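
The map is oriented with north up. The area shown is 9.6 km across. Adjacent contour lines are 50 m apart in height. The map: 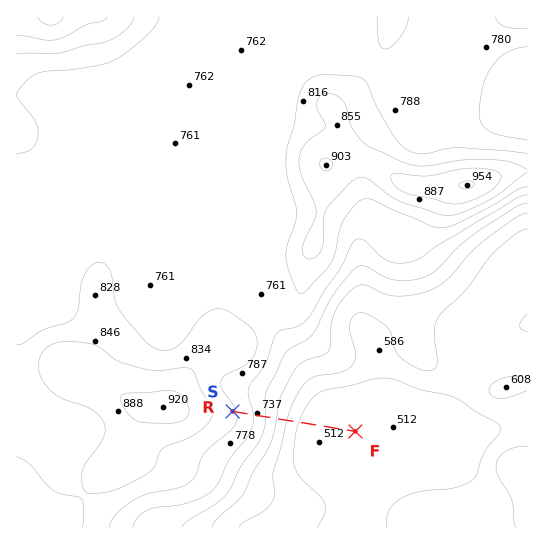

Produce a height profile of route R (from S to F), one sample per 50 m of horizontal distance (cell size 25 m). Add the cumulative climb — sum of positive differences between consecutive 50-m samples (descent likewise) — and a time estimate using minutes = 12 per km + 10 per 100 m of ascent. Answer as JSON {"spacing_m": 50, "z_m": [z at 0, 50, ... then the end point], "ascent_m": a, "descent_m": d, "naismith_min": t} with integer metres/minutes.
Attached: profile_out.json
{"spacing_m": 50, "z_m": [809, 803, 797, 790, 783, 775, 767, 758, 749, 739, 729, 718, 707, 695, 683, 671, 659, 646, 633, 620, 608, 595, 584, 572, 561, 551, 542, 534, 527, 520, 514, 512, 512, 512, 512, 512, 512, 512, 512, 512, 512, 512, 512, 512, 512, 512, 512, 512], "ascent_m": 0, "descent_m": 296, "naismith_min": 28}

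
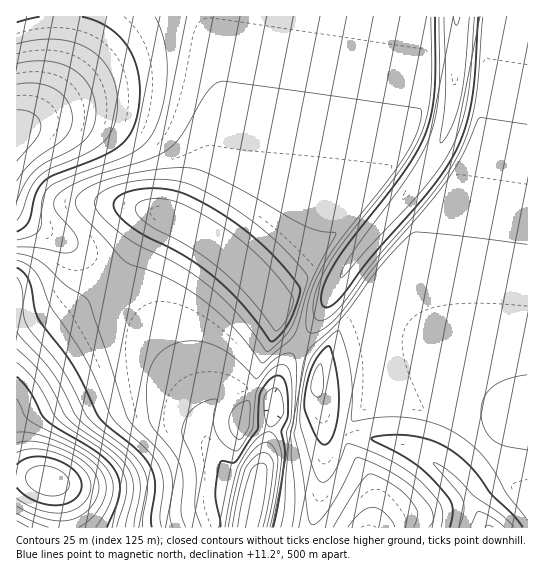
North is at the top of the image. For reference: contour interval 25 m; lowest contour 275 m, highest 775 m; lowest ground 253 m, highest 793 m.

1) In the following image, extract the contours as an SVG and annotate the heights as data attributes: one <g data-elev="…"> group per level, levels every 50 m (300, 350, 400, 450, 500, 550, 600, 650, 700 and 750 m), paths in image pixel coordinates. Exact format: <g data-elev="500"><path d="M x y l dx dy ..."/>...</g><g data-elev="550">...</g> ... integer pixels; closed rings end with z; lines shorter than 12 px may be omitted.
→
<g data-elev="300"><path d="M232 527l6-31 7-26 9-13 9-4 7 3 3 9-3 29-7 33"/><path d="M17 84l21-1 17 6 8 6 5 7 3 8 1 8-2 11-5 9-32 23-16 20"/><path d="M460 17l-3 8-4-8"/></g><g data-elev="350"><path d="M225 527l6-33 7-28 16-24 8-8 7-2 4 1 4 5 5 19-5 37-7 33"/><path d="M269 426l-4-9-1-19 5-7 6-3 4 2 3 5 2 18-9 12-4 2z"/><path d="M17 44l20-4 20-1 17 3 15 7 12 9 9 13 6 15 2 17-3 20-4 8-5 8-16 12-40 18-10 6-9 12-9 26-5 7"/><path d="M474 17l-3 54-4 29-6 26-10 23-13 21-17 22-55 58-20 24-5 3 1-6 7-13 59-81 13-22 9-18 6-20 3-23 0-77"/></g><g data-elev="400"><path d="M202 527l-7-20 1-26-1-14-13-33 0-5 3-10 5-8 8-6 11-5 7-1-3 20 3 14 4 6 6 7 8 5 4-1 14-21 4-34 2-6 12-18 7-5 5-1 5 2 3 5 2 23-1 24-5 14 2 18-3 56-4 20"/><path d="M348 527l13-15 6-4 6-1 5 1 7 5 8 9 2 5"/><path d="M155 17l10 26 2 30-5 34-5 16-5 12-10 11-13 9-62 23-17 8-4 5-4 8 0 24-3 7-8 6-14 4"/><path d="M483 17l-5 61-3 28-8 28-10 24-23 34-61 70-32 44-14 12-5 3-4-1-3-2-2-4 0-12 4-15 8-16 18-29 58-73 14-22 8-17 5-20 3-23 0-70"/></g><g data-elev="450"><path d="M173 527l-3-12 3-30-3-16-10-18-26-25-6-8-39-116-5-5-19-13-24-22-11-6-13-2"/><path d="M261 362l4 0 24-21 6-7 15-49 11-24 14-25 1-3-17-2-13-5-73-41-28-13-12-4-27 0-41 7-28 8-11 6-7 5-4 8 3 8 44 49 8 5 22 7 18 8 32 20 32 29z"/><path d="M527 244l-81-10-29-2-4 1-26 25-43 57-14 15-19 17-6 10-4 17-7 60 7 32 6 47 3 10 3 2 4-2 10-12 14-22 14-30 3-1 32 14 15 9 10 9 13 13 4 8 1 10-4 6"/></g><g data-elev="500"><path d="M152 527l-1-10 4-31-1-9-3-10-12-16-32-25-8-9-26-51-34-47-4-9-6-29-5-8-7-6"/><path d="M523 527l-10-13-22-20-21-28-12-11-12-8-16-7-20-4-21-1-18 3 2 3 25 12 17 11 24 22 10 12 3 7 1 9-3 13"/><path d="M324 445l5-3 5-9 3-14 2-14-2-32-5-22-3-5-8 7-9 13-5 16-3 20 1 9 9 22 5 9z"/><path d="M270 341l3 0 4-3 11-13 8-18 4-17-1-4-11-15-24-25-19-16-22-15-22-13-20-10-18-3-18 0-18 3-10 6-3 4 0 5 3 7 7 7 19 14 43 22 27 19 30 29z"/></g><g data-elev="550"><path d="M134 527l6-38-1-11-4-11-14-16-33-24-10-9-25-45-36-41"/><path d="M505 527l-12-9-14-6-2 1-7 14"/></g><g data-elev="600"><path d="M117 527l10-36-1-12-5-10-6-8-10-9-38-25-9-8-21-36-9-10-11-11"/></g><g data-elev="650"><path d="M96 527l11-18 5-14 1-12-5-12-9-10-12-10-59-32-4-4-7-16"/><path d="M17 521l12 6"/></g><g data-elev="700"><path d="M17 506l14 8 15 5 13 2 11-1 11-4 9-8 7-10 2-11-2-9-4-8-9-8-12-8-15-7-16-5-14-1-10 2"/></g><g data-elev="750"><path d="M17 487l6 7 11 6 12 4 11 1 9-1 8-4 5-6 3-8-2-8-5-7-8-6-12-6-12-2-10 0-10 3-6 5"/></g>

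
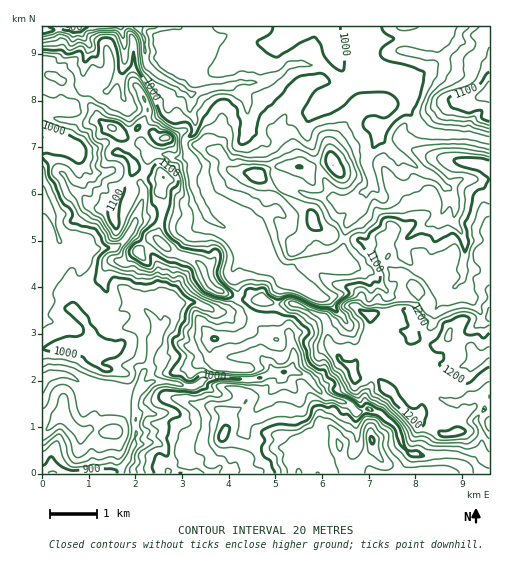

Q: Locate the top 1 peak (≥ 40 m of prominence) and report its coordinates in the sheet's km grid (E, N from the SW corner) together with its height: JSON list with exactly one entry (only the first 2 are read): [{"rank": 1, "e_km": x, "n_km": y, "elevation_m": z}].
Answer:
[{"rank": 1, "e_km": 9.34, "n_km": 2.46, "elevation_m": 1235}]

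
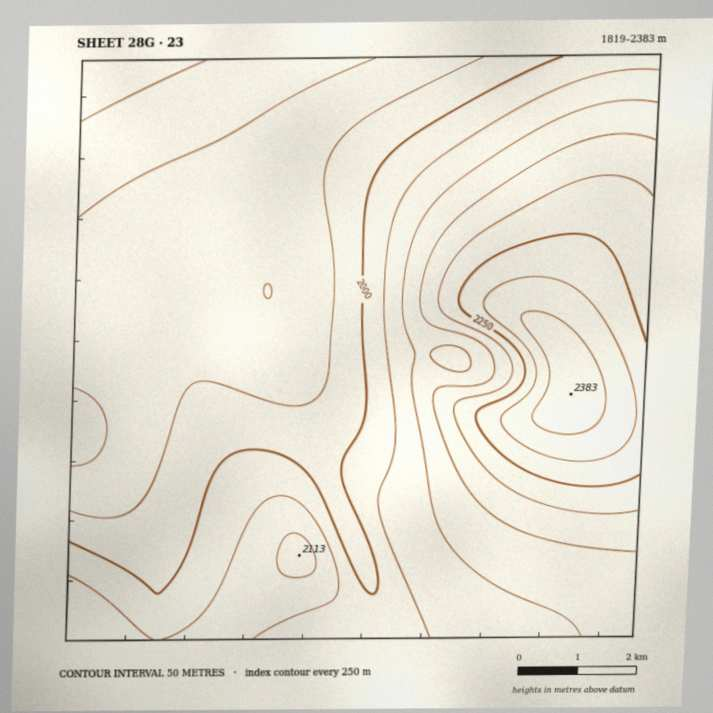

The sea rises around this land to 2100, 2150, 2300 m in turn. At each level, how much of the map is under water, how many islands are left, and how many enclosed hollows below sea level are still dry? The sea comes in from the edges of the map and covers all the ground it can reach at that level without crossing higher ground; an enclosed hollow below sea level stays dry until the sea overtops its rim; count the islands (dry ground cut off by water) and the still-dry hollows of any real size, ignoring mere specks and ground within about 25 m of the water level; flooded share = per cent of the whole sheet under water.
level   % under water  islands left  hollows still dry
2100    68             0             0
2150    78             0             0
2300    94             1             0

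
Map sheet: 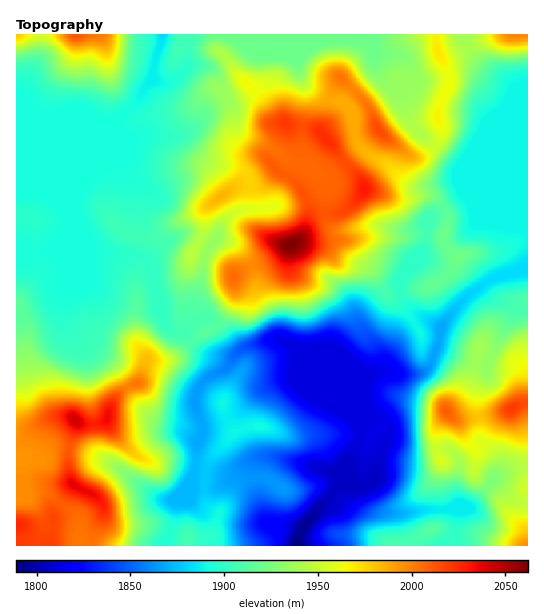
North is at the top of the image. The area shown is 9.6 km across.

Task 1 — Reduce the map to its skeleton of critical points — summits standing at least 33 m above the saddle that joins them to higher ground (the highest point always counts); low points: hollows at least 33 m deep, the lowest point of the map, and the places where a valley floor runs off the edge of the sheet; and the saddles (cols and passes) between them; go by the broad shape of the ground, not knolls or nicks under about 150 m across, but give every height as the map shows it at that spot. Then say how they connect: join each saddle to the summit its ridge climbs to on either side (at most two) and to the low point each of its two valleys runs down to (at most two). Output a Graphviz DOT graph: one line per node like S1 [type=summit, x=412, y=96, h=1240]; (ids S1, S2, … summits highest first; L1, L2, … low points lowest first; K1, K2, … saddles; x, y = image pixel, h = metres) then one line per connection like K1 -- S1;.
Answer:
graph terrain {
  S1 [type=summit, x=291, y=244, h=2062];
  S2 [type=summit, x=75, y=420, h=2043];
  S3 [type=summit, x=511, y=408, h=2020];
  S4 [type=summit, x=75, y=35, h=2013];
  S5 [type=summit, x=514, y=35, h=1999];
  S6 [type=summit, x=526, y=545, h=1996];
  L1 [type=low, x=297, y=545, h=1789];
  K1 [type=saddle, x=527, y=467, h=1945];
  K2 [type=saddle, x=467, y=48, h=1940];
  K3 [type=saddle, x=191, y=343, h=1910];
  K4 [type=saddle, x=171, y=532, h=1898];
  K5 [type=saddle, x=127, y=111, h=1893];
  K6 [type=saddle, x=489, y=281, h=1882];
  K1 -- S3;
  K1 -- S6;
  K1 -- L1;
  K2 -- S1;
  K2 -- S5;
  K2 -- L1;
  K3 -- S1;
  K3 -- S2;
  K3 -- L1;
  K4 -- S1;
  K4 -- S2;
  K4 -- L1;
  K5 -- S1;
  K5 -- S4;
  K5 -- L1;
  K6 -- S1;
  K6 -- S3;
  K6 -- L1;
}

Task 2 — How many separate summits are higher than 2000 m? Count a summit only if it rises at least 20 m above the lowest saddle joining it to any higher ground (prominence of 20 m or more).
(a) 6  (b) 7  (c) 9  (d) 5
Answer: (a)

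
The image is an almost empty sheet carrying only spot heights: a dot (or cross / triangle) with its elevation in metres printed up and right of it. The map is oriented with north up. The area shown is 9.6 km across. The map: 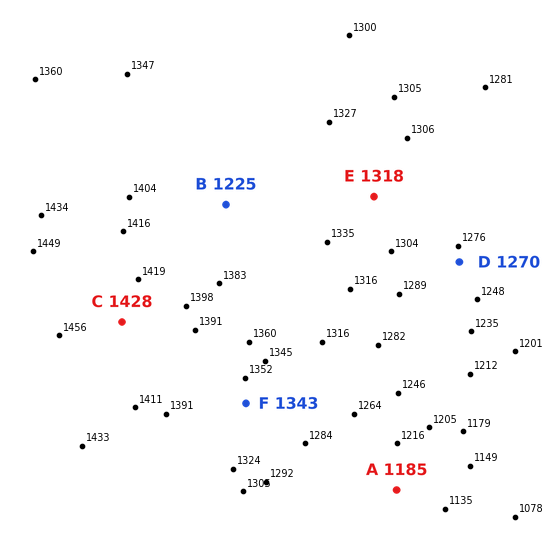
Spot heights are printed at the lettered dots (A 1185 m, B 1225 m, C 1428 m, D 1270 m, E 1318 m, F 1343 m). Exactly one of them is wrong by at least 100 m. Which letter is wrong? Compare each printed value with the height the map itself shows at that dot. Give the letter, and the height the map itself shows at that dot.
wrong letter B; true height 1375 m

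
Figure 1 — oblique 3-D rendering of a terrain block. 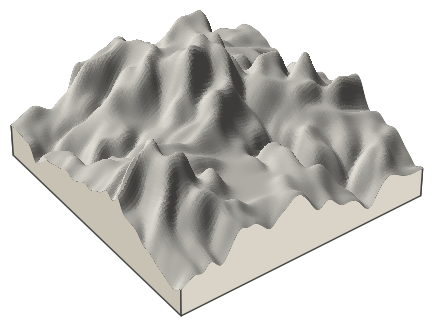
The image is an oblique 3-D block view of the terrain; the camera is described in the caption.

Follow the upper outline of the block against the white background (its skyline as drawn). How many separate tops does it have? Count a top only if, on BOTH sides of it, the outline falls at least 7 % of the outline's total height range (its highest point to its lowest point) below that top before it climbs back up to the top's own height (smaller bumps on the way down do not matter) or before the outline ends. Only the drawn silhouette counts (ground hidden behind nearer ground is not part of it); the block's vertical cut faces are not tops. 2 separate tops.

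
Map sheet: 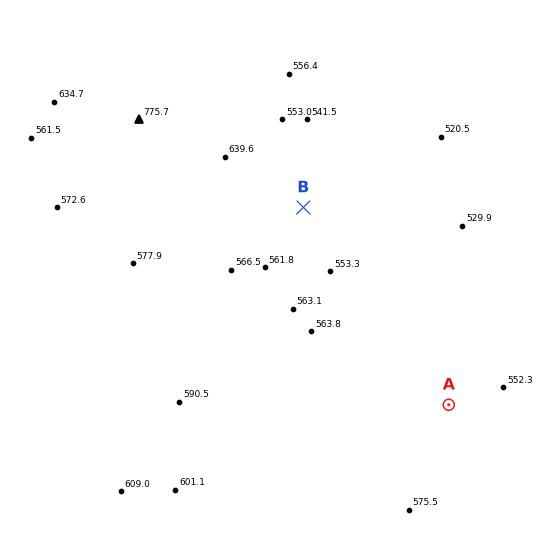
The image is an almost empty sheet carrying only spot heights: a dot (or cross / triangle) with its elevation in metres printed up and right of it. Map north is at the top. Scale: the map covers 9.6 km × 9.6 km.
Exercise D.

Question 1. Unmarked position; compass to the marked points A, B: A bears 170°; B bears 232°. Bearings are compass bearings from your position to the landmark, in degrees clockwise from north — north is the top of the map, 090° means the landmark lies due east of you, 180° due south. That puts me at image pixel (400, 131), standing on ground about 525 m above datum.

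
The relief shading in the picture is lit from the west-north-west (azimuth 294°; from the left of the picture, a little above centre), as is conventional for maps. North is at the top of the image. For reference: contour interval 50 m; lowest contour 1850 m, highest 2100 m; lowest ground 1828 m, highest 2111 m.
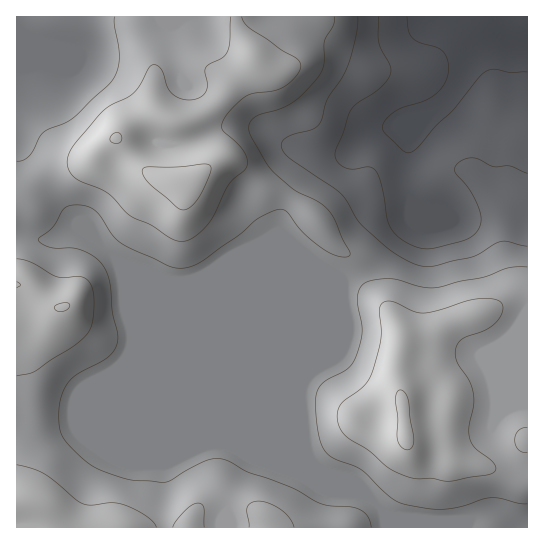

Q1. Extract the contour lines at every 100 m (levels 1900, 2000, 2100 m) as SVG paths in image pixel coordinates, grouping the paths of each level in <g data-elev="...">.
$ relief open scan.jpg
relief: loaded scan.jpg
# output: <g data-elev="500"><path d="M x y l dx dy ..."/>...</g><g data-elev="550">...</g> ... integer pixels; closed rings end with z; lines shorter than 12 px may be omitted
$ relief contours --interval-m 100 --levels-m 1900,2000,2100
<g data-elev="1900"><path d="M527 173l-17-7-17 0-18-8-12 2-7 5-2 5 2 4 14 16 9 19 2 13-5 11-6 5-7 3-36 8-16-4-16-11-7-13-6-34-6-16-3-3-4-1-15 2-8-1-8-5-3-8 1-6 15-40 7-6 23-16 6-6 3-7 0-9-9-15-2-8-1-25"/></g><g data-elev="2000"><path d="M371 527l-3-10-9-8-8-2-20-1-10-2-28-16-44-16-26-13-8 0-9 2-19 9-17 11-7 1-29-2-11-2-26-9-14-10-14-14-7-10-3-12 0-18 4-14 8-12 9-6 26-14 6-6 4-7 2-12-6-21-2-31-7-16-12-11-16-7-25-1-9-4-3-4 15-12 9-16 4-4 8-2 11 1 6 2 6 5 16 22 9 9 48 22 15 2 9-3 9-5 36-25 20-17 14-7 8-2 6 3 15 19 20 17 15 8 12 0 1-2 0-3-20-39-11-10-25-12-21-19-7-8-13-24-4-10 1-7 4-4 7-4 20-5 10-6 11-8 15-17 7-13 1-24 8-15 2-9"/><path d="M527 267l-18 1-24 9-24 4-26 7-14-1-30-8-16 1-10 3-5 4-2 8 0 10 4 26-6 26-4 6-5 6-20 11-6 5-4 8-2 10 4 32 2 10 5 7 8 7 28 11 24 24 12 8 13 4 27 3 21-2 23-8 9-1 36 6"/><path d="M114 17l0 8 5 33-2 12-4 9-40 39-30 14-13 23-7 5-6 1"/></g><g data-elev="2100"><path d="M403 449l4 1 4-2 3-9-6-40-3-7-4-2-4 3-2 5 3 20-1 17 2 8z"/><path d="M58 311l8-1 3-3 1-2-4-2-9 2-2 4z"/><path d="M179 209l4 1 4-1 10-8 12-26 2-6-1-4-7-1-22 3-32 0-6 1 0 6 5 8z"/><path d="M115 143l4 0 2-2 0-6-3-2-5 1-3 4 1 4z"/></g>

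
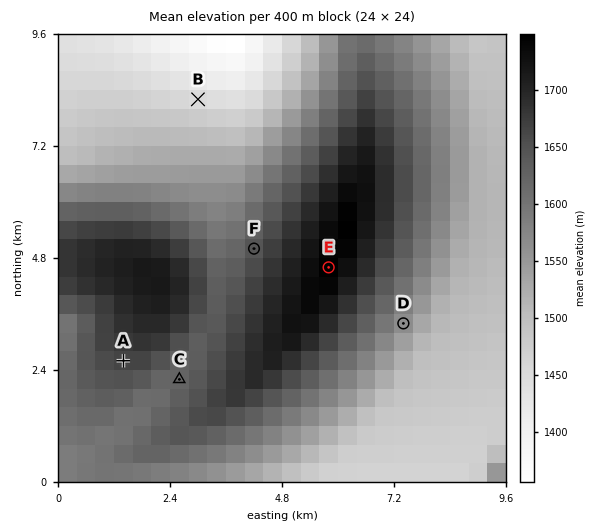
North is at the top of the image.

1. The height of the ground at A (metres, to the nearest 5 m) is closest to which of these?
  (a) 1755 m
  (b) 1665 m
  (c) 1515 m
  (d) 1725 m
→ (b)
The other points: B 1450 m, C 1620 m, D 1565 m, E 1755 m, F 1645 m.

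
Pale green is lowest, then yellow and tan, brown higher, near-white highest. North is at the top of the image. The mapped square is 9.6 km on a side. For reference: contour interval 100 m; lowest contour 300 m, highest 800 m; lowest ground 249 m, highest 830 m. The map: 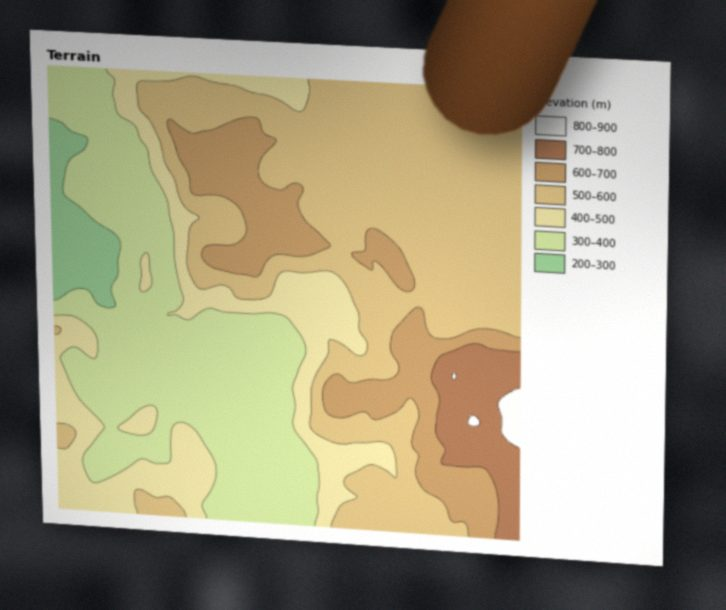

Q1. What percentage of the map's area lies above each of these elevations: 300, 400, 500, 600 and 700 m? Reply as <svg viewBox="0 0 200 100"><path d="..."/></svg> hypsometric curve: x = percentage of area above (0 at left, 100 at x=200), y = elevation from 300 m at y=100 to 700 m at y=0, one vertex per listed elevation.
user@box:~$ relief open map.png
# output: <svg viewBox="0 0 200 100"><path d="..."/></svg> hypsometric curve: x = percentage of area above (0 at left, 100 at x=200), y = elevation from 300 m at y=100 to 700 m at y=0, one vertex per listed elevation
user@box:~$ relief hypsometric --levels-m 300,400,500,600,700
<svg viewBox="0 0 200 100"><path d="M193 100l-54-25-31-25-70-25-27-25"/></svg>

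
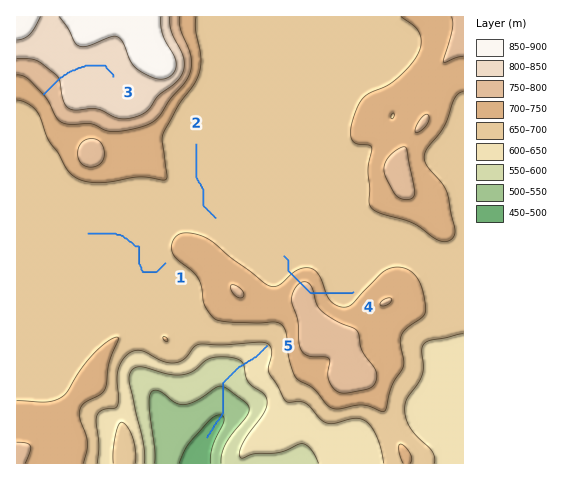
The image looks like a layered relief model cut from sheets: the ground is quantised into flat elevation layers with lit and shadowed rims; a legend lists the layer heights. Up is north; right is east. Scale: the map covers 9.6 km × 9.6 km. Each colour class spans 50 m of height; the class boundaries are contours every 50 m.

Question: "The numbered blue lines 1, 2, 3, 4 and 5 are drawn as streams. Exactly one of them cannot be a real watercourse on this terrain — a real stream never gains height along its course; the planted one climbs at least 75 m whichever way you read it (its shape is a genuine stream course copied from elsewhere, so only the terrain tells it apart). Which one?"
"4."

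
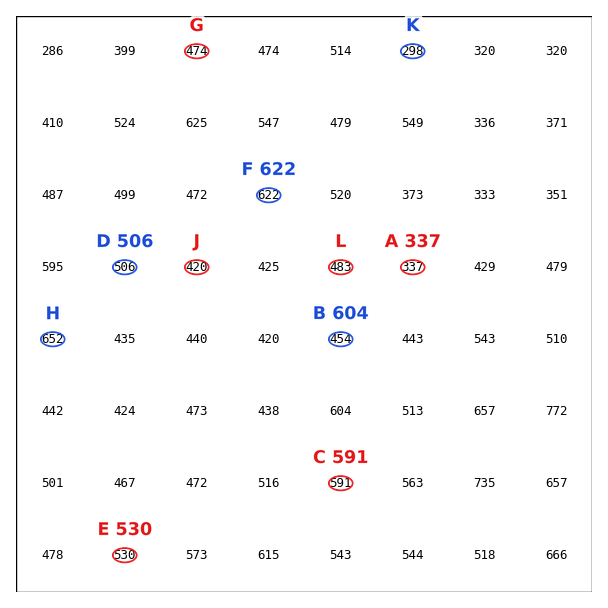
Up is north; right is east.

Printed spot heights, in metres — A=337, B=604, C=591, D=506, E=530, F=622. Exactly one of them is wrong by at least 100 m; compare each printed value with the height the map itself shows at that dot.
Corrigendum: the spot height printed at B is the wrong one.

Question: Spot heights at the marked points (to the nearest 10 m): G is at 470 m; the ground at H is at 650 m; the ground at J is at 420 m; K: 300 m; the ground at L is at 480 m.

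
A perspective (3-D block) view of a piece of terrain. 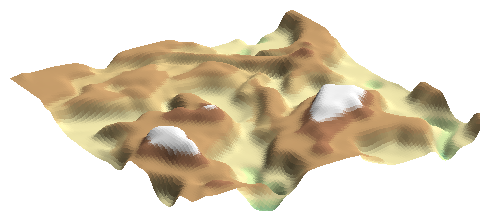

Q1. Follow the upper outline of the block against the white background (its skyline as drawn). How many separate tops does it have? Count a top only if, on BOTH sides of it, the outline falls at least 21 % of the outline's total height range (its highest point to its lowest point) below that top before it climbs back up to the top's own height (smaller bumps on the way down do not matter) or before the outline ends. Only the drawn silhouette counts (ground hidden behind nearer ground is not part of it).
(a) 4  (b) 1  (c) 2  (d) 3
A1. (b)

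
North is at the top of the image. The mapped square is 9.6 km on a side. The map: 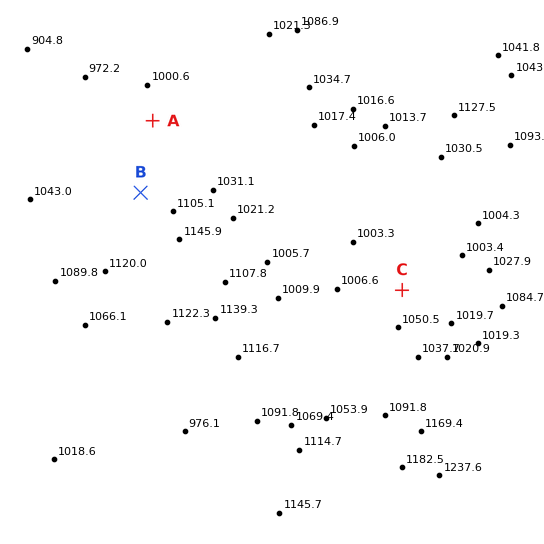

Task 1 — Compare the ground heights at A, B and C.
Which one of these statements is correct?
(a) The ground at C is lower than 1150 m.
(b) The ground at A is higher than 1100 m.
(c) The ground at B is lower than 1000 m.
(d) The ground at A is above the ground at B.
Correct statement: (a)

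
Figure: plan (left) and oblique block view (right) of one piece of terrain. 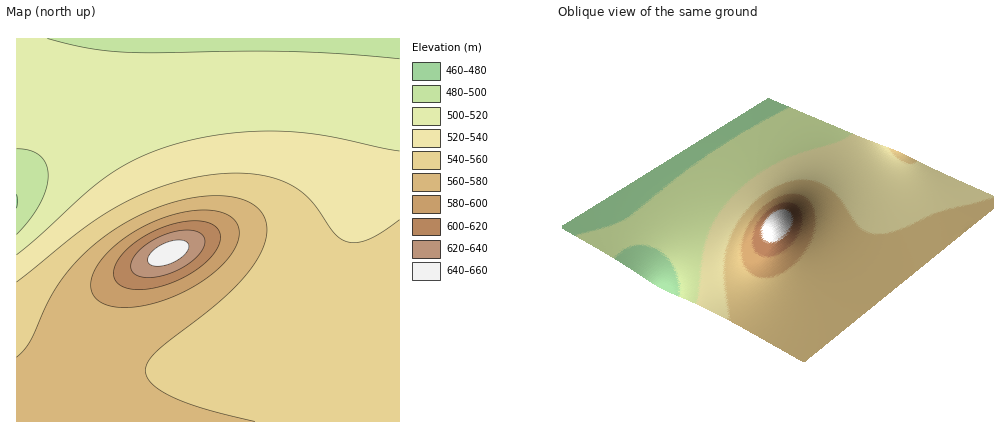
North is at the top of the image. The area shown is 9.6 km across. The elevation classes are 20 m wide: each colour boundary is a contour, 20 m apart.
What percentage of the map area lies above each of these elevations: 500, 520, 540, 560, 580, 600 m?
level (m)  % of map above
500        95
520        68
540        55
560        24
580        7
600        3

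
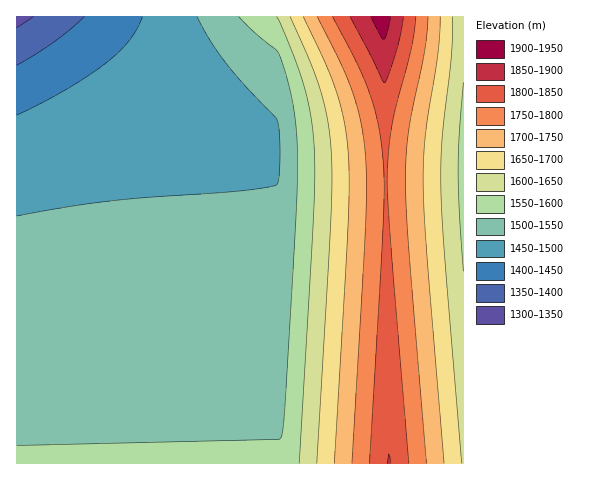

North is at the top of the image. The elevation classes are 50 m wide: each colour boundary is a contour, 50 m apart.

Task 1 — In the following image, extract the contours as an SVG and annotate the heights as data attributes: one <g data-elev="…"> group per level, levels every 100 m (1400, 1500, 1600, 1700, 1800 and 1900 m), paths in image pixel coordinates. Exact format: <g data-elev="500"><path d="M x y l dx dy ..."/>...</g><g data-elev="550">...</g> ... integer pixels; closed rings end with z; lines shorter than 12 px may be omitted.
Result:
<g data-elev="1400"><path d="M84 17l-30 25-37 23"/></g><g data-elev="1500"><path d="M197 17l13 24 17 23 18 22 32 33 2 11 1 23-1 23-2 9-39 6-133 11-88 14"/></g><g data-elev="1600"><path d="M463 271l-5-100 1-37 4-52"/><path d="M276 17l16 33 12 37 7 30 3 31-1 70-14 245"/></g><g data-elev="1700"><path d="M444 463l-17-211-4-69 2-46 13-82 2-38"/><path d="M303 17l22 46 12 29 7 31 4 31 0 71-14 238"/></g><g data-elev="1800"><path d="M409 463l-18-218-4-69 5-51 19-75 5-33"/><path d="M333 17l24 46 13 31 9 32 4 36 1 26-1 35-14 240"/></g><g data-elev="1900"><path d="M371 17l10 19 3 3 3-7 4-15"/></g>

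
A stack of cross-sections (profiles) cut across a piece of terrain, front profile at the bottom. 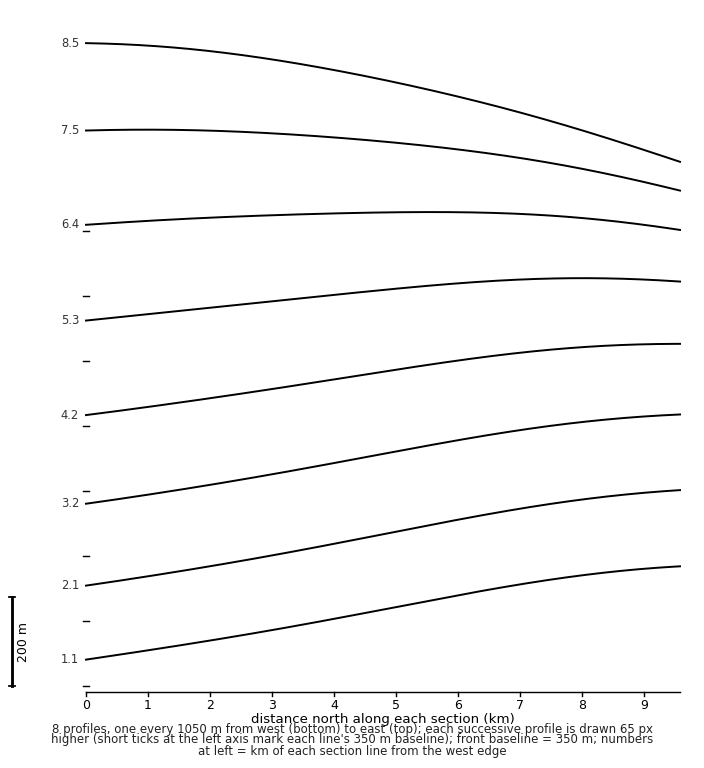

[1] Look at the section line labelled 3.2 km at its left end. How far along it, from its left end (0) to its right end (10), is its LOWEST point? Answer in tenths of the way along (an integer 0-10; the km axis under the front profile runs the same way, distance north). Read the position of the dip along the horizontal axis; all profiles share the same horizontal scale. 0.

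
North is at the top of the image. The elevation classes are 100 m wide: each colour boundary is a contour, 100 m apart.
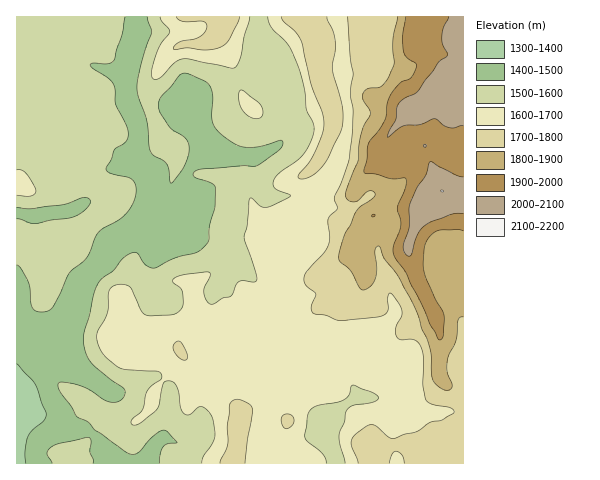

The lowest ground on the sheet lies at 1360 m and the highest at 2100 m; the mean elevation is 1640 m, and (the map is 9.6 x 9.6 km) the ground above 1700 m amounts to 24.4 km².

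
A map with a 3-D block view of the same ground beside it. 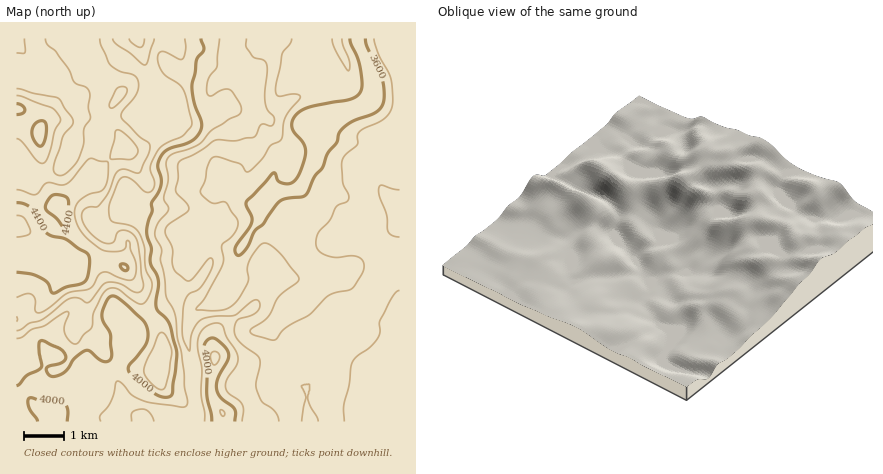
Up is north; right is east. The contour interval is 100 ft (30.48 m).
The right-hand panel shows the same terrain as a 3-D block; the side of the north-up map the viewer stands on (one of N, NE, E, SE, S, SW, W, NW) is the NE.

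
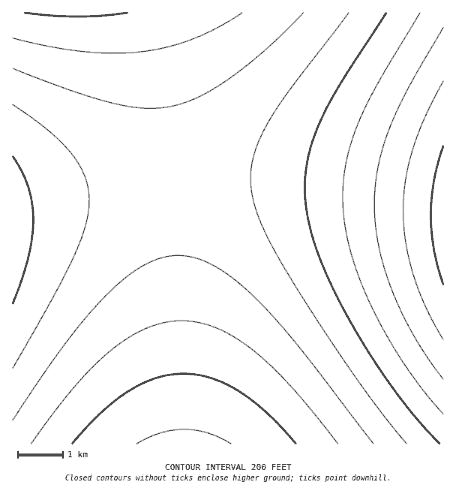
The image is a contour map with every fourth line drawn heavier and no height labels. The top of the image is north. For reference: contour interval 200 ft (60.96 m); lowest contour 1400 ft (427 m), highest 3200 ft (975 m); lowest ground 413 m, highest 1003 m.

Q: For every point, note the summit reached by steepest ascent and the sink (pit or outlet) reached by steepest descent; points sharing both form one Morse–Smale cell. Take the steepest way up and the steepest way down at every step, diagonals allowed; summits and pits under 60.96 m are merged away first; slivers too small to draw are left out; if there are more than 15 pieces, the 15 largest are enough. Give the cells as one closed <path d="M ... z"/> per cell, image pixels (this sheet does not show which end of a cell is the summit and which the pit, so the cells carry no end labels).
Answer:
<path d="M268 178l-53 0-44 2 7 138 4 126 261 0 1-250-74-10z"/><path d="M443 12l-295 0 15 86 8 81 126 0 73 5 73 9z"/><path d="M170 181l-70 7-88 16 1 240 169 0-5-152z"/><path d="M146 12l-134 1 1 190 87-15 71-8-12-105z"/>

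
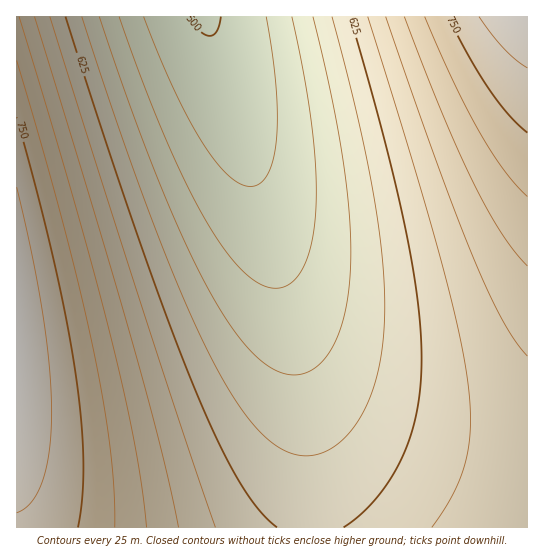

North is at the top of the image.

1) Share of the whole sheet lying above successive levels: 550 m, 86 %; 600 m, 66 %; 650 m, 41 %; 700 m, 21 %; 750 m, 9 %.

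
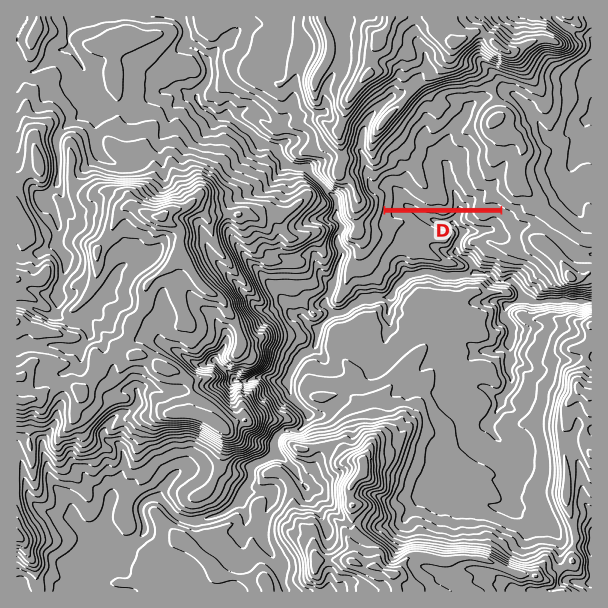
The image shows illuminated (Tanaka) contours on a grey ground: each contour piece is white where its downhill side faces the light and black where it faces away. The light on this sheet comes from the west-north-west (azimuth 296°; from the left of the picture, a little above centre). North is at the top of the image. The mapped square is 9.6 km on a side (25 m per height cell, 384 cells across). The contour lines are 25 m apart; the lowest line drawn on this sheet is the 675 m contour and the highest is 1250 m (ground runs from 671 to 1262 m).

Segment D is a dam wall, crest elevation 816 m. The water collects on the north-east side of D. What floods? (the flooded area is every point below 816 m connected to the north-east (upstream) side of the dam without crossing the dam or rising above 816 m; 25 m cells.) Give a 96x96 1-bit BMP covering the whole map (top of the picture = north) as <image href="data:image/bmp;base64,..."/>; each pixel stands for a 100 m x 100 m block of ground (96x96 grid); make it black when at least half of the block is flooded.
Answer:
<image width="96" height="96" href="data:image/bmp;base64,Qk2+BAAAAAAAAD4AAAAoAAAAYAAAAGAAAAABAAEAAAAAAIAEAAATCwAAEwsAAAIAAAAAAAAA////AAAAAAAAAAAAAAAAAAAAAAAAAAAAAAAAAAAAAAAAAAAAAAAAAAAAAAAAAAAAAAAAAAAAAAAAAAAAAAAAAAAAAAAAAAAAAAAAAAAAAAAAAAAAAAAAAAAAAAAAAAAAAAAAAAAAAAAAAAAAAAAAAAAAAAAAAAAAAAAAAAAAAAAAAAAAAAAAAAAAAAAAAAAAAAAAAAAAAAAAAAAAAAAAAAAAAAAAAAAAAAAAAAAAAAAAAAAAAAAAAAAAAAAAAAAAAAAAAAAAAAAAAAAAAAAAAAAAAAAAAAAAAAAAAAAAAAAAAAAAAAAAAAAAAAAAAAAAAAAAAAAAAAAAAAAAAAAAAAAAAAAAAAAAAAAAAAAAAAAAAAAAAAAAAAAAAAAAAAAAAAAAAAAAAAAAAAAAAAAAAAAAAAAAAAAAAAAAAAAAAAAAAAAAAAAAAAAAAAAAAAAAAAAAAAAAAAAAAAAAAAAAAAAAAAAAAAAAAAAAAAAAAAAAAAAAAAAAAAAAAAAAAAAAAAAAAAAAAAAAAAAAAAAAAAAAAAAAAAAAAAAAAAAAAAAAAAAAAAAAAAAAAAAAAAAAAAAAAAAAAAAAAAAAAAAAAAAAAAAAAAAAAAAAAAAAAAAAAAAAAAAAAAAAAAAAAAAAAAAAAAAAAAAAAAAAAAAAAAAAAAAAAAAAAAAAAAAAAAAAAAAAAAAAAAAAAAAAAAAAAAAAAAAAAAAAAAAAAAAAAAAAAAAAAAAAAAAAAAAAAAAAAAAAAAAAAAAAAAAAAAAAAAAAAAAAAAAAAAAAAAAAAAAAAAAAAAAAAAAAAAAAAAAAAAAAAAAAAAAAAAAAAAAAAAAAAAAAAAAAAAAAAAAAAAAAAAAAAAAAAAAAAAAAAAAAAAAAAAAAAAAAAAAAAAAAAAAAAAAAAAAAAAAAAAAAAAAAAAAAAAAAAAAAAAAAAAAAAAAAAAAAAAAAAAAAAAAAAAAAAAAAAAAAAAAAAAAAAAAAAAAAAAAAAAAAAAAAAAAAAAAAAAAAAAAAAAAAAAAAAAAAAAAAAAAAAAAAAAAAA//4AAAAAAAAAAAAA//4AAAAAAAAAAAAA/P4AAAAAAAAAAAAB8PwAAAAAAAAAAAAB8PgAAAAAAAAAAAAAAfgAAAAAAAAAAAAAAfgAAAAAAAAAAAAAAfAAAAAAAAAAAAAAAfAAAAAAAAAAAAAAAfAAAAAAAAAAAAAAAEAAAAAAAAAAAAAAAAAAAAAAAAAAAAAAAAAAAAAAAAAAAAAAAAAAAAAAAAAAAAAAAAAAAAAAAAAAAAAAAAAAAAAAAAAAAAAAAAAAAAAAAAAAAAAAAAAAAAAAAAAAAAAAAAAAAAAAAAAAAAAAAAAAAAAAAAAAAAAAAAAAAAAAAAAAAAAAAAAAAAAAAAAAAAAAAAAAAAAAAAAAAAAAAAAAAAAAAAAAAAAAAAAAAAAAAAAAAAAAAAAAAAAAAAAAAAAAAAAAAAAAAAAAAAAAAAAAAAAAAAAAAAAAAAAAAAAAAAAAAAAAAAAAAAAAAAAAAAAAAAAAAAAAAAAAAAAAAAAAAA="/>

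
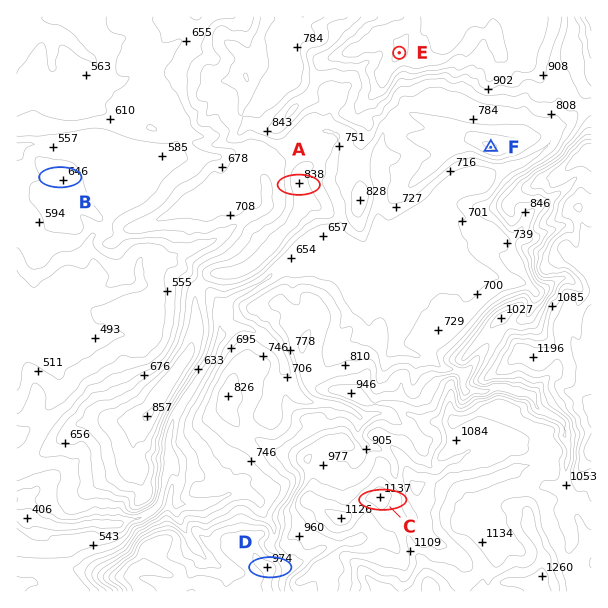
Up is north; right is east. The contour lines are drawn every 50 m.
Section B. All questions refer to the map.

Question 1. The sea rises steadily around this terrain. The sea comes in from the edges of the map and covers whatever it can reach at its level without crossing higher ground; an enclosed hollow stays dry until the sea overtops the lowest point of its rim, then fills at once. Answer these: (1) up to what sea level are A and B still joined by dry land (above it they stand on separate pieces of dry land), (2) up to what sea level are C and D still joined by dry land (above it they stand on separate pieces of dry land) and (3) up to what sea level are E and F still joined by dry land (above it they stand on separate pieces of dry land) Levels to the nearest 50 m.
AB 600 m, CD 900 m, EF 800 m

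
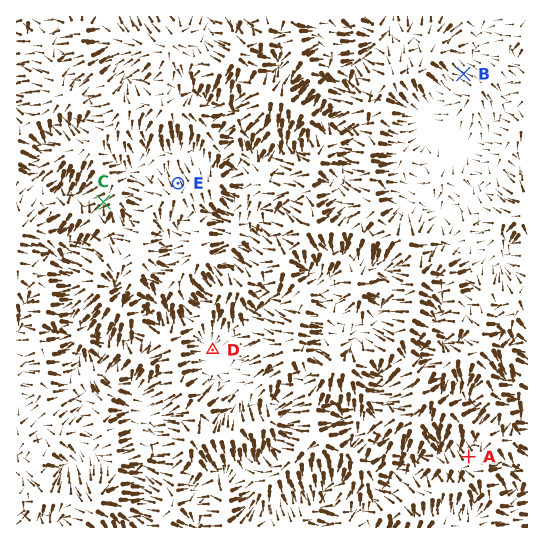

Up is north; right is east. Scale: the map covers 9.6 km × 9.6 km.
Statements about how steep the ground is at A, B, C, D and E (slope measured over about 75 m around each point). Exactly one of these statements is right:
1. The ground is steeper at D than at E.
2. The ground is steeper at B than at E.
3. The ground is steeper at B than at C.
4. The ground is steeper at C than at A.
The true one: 4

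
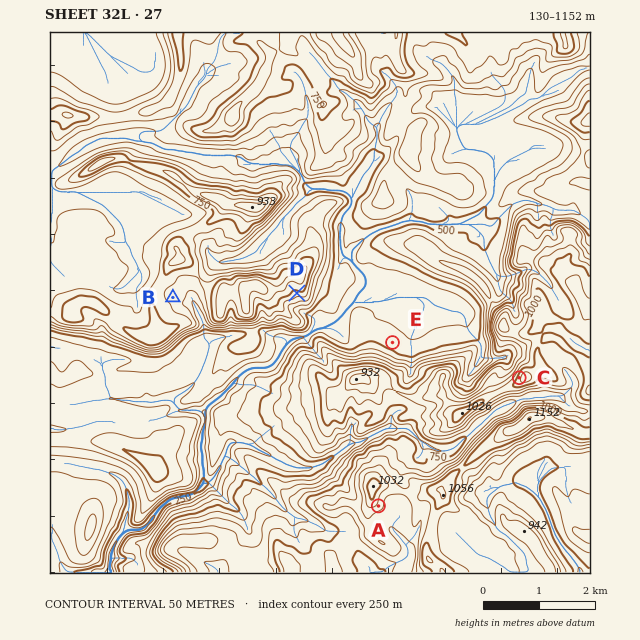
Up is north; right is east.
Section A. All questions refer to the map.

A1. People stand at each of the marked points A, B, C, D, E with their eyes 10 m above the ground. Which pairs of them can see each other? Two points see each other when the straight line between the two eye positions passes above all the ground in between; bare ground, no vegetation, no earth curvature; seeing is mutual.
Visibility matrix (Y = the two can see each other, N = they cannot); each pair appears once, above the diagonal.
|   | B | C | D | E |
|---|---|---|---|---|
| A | N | Y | N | N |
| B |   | N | N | N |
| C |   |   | Y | Y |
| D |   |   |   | Y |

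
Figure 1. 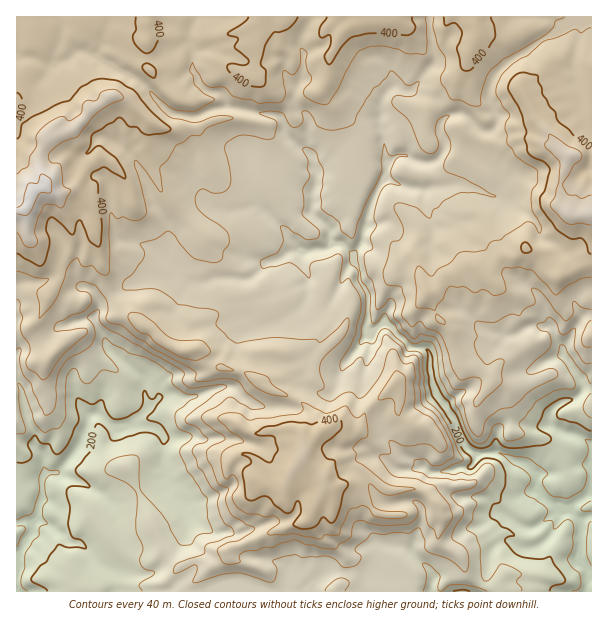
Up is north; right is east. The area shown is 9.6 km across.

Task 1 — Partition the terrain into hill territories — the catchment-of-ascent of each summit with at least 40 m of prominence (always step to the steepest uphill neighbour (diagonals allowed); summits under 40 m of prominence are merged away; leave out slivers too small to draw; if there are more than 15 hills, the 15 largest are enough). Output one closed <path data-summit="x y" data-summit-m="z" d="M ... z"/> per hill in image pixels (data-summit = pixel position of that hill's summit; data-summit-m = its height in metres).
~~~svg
<path data-summit="32 194" data-summit-m="490" d="M195 16l-179 1 1 575 151 0 26-25-7-28 0-12 3-11-4-12-18-25-5-14 0-30-7-7-24-3 16-17-3-12 1-15-38-34-14-29 8-17 24-15 18-8 35-2 10 7 17-1 5 12 7 7 10 5 12 13 8 1 7 6 24-4 20-12 4-6 17 32-6 15 12 10 16 5 19-24 24-21 0-6 6-10 1-9 11-12-1-15-21-10-12-12-7-3-9 10-11-10-9 0-2-2-1-12-18-18 0-17 4-12-3-25-5-7-14-7-8-9-3-12-5-7-48-8-4-3-2-7-5-6-7 0-10-5-9-16 0-21-5-9 0-8 8-13z"/><path data-summit="303 456" data-summit-m="439" d="M179 276l-30 1-12 6-5 0-30 18-8 16 14 30 38 34-1 15 3 12-16 17 20 2 11 8 0 30 5 14 18 25 4 12-3 11 0 12 7 28-24 25 79 0-8-7 6-22 4-5 18 1 15 6 5 5-1 22 18 0 11-12 13-9 23 1 31 8 2-8 0-21 6-5 7 0 11 4 20 20 3 8-2 14 49 0 7-16 5-25 8-9 10-1 9 6 11 1 12-4 8-8 9-17 3-10-13-7-13-13 0-15-9-10-11-2-16-10-23 2-13-10-10-25-20-29-4-18 0-18-4-5-15-1-27-26-23 20-19 24-10-2-18-13 6-15-17-32-4 6-20 12-24 4-7-6-8-1-12-13-10-5-7-7-5-12-17 1z"/><path data-summit="591 213" data-summit-m="461" d="M591 16l-18 0-4 8-26 14-19 16-15 7-15 14-4 9-2 12 10 20 0 6-7 10-6 0-3 2-4 25 14 9 7 6 1 15-3 7-33-10-17 0-21 4-15-2-15-4-10-6-14 23-11 42 8 4 17 15 13 4 4 7 0 11-11 12-1 9-6 10 0 8 26 25 12 0 5 3 4 30 6 15 6 8 36-24 6-11 4-16 10-9 6-8 12-2 7-6 9-3 17 1 12 24 19-32-6-12 0-6 6-6 10-4z"/><path data-summit="393 17" data-summit-m="423" d="M429 16l-232 0-9 17 0 8 5 9 0 21 10 17 9 4 7 0 5 6 2 7 4 3 48 8 5 7 3 12 8 9 18 11 4 16 0 12-4 12 0 17 18 18 1 12 2 2 9 0 11 10 8-9 11-44 14-28 2-9-9-42 1-20 6-10 7-6 12 5 8-1 20-25 1-14-2-7z"/><path data-summit="477 35" data-summit-m="421" d="M572 16l-141 0-1 17 4 18 0 11-19 25-5 3 22 8 6 6 5 17 7-6 11-1 12 8 10-8 11-3-6-15 2-12 4-9 15-14 15-7 10-10 35-20 3-6z"/>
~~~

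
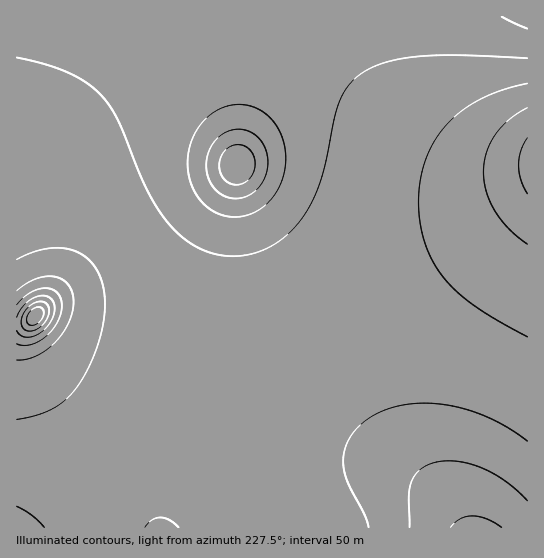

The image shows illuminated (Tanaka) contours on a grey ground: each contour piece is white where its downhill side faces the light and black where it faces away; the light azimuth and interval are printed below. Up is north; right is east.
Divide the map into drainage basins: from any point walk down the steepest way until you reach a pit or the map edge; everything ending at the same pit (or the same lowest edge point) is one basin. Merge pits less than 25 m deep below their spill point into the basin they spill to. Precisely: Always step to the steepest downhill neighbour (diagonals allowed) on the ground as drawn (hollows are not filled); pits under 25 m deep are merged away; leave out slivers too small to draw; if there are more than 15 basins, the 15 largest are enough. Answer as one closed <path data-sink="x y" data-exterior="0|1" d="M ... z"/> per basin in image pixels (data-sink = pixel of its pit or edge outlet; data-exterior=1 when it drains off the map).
<path data-sink="35 317" data-exterior="0" d="M254 16l-238 1 1 511 447-1-16-24-65-61-32-41-55-91-40-81-15-40-4-18 7-92z"/><path data-sink="527 165" data-exterior="1" d="M527 16l-272 0-6 22-4 29-8 104 10 34 18 45 47 88 48 76 23 28 65 61 17 25 63-1z"/>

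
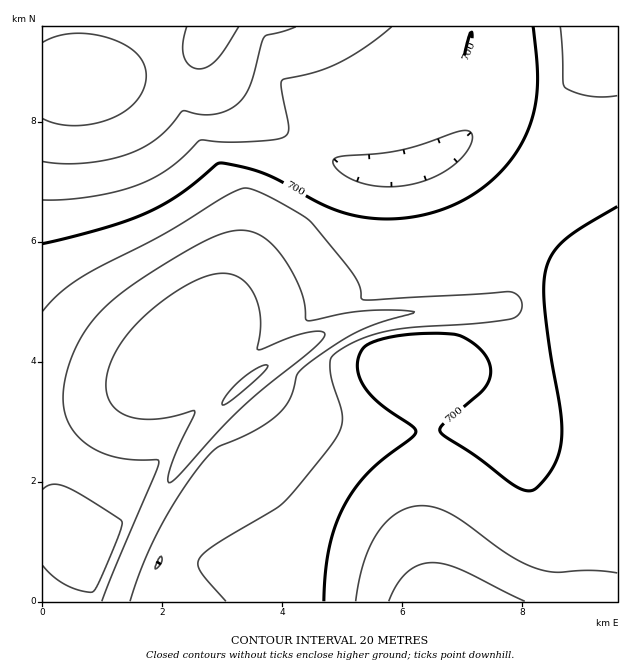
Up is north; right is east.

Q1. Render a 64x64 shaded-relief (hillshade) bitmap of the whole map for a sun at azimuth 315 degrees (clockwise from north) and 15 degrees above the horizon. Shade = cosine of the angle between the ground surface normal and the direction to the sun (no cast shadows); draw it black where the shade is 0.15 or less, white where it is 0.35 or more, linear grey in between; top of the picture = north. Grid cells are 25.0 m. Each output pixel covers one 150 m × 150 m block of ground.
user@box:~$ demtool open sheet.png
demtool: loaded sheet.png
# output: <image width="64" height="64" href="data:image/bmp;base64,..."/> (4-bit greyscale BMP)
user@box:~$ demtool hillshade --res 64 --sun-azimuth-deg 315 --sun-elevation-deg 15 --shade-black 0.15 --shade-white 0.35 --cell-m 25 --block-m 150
<image width="64" height="64" href="data:image/bmp;base64,Qk12CAAAAAAAAHYAAAAoAAAAQAAAAEAAAAABAAQAAAAAAAAIAAATCwAAEwsAABAAAAAAAAAAAAAAABEREQAiIiIAMzMzAERERABVVVUAZmZmAHd3dwCIiIgAmZmZAKqqqgC7u7sAzMzMAN3d3QDu7u4A////AIiIm/2DJ4iIiIiIiIiHd3ZmZmZmZmd3d3d3d3d3d3d3iIiK7pQViIiIiIiIiId3dmZmZmZmd3d3d3d3d3d3d3eIiInfthOIiIiIiIiIh3d2ZmZmZmd3d3d3d3d3d3d3d4iIib/YMmiIiIiIiIiHd3ZmZmZmZ3d3d3iHd3d3d3d3iIiJrvpRSIiIiIiIiId3dmZmZmZ3d3d4iIiHd3d3d3eIiIic/HIniIiIiIiIh3d2ZmZmZnd3d4iIiIh3d3d3d4iIiIr+lBWIiIiIiIiHd3ZmZmZmd3d3iIiIiId3d3d3iIiIic/GEniIiIiIiId3dmZmZmd3d3iIiIiIh3d3d3eIiIiIr+kxWIiIiIiIh3d2ZmZmZ3d3eIiIiIiId3d3iIiIiIiM+2EniIiIiIh3d3ZmZmZnd3eIiIiIiIiHiIiIiIiIiIrukwR4iIiIiHd3dmZmZmd3d4iIiIiIiIiIiIh4iIiIiM+2Emd3d3d3d3d2ZmZmZ3d3iIiIiIiIiIiIiHiIiIh3nekwR3d3d3d3d3ZmZmZnd3eIiIiIiIiIiIiId4iId3d67GEVd3d3d3d3ZmZmZnd3d4iIiIiIiIiIiIiIiIh3d3jOlANnd3d3d3dmZmZmd3d3iIiIiIiIiIiIiIiIiHd3d53HIEd3d3d3d3ZmZmZ3d3eIiIiIiIiIiIiIiIiId3d3etpRFXd3d3d3dmZmZ3d3eIiIiIiIiIiIiIiIiIh3d3dnvZMCZ3d3d3d2ZmZ3d3eIiIiIiIiIiIiIiIiIiId3d2aMxyBGd3d3d3d3d3d3iIiIiIiIiIiIiIiImZmIiHd3dnnbYQRnd3d3d3d3d4iIiJiIiIiIiIiIiIiZmZmIh3d2Z62lAVZ3d3d3d3eIiJmZmZmYiIiIiIiIiJmZmZiId3dme8lAFWd3d3d3eIiZmZmZmZmIiIiIiIiImaqZmYiHd3dovJQBRnd3d3d4iJmaqqqZmYiIiIiIiIiqqqqZmIiHd3aMyUADZ3d3d3eImZqqqqmZmIiIiIiIiKqqqqmZmIh3d3jMlRAlZ3d3d3iJmZqqmZmYiIiIiIiIqqqqqqmZiId3d4zaYgAlZmZnd4iJmZmZmYiIiIiIiIiqqqqqqpmYiHd3eM24QQAkVmZnd4iJmZmYiIiIiIiIiKqqqqqqqZmIh3d3i9yWMAATRWZnd4iIiIiIiIiIiIiIqqqqqqqqqZiId3d3rduFIAABI0Vmd4iIiIiIiIiIiIiqqqq7uqqqmYiHd3d4vduFMQAAASNEVWZ3eIiIiIiIiKqqqru7qqqpmIh3d3d5zduWQyEAAREiIzNEV4iIiIiIqqqqu7u7qqqZiId3d3eKzdypdmVUREQzMyITeIiIiIiqqqq7u7u6qqmYiHd3d3eJvd3MuqqZmYiHdTJoiIiIiKqqqru7u7uqqpmIh3d3d3eIq8zd3d3d3My6dWiIiIiIqqqqu7u7u7uqmZiIh3d3d3eIiZq7vMzd3e2oeIiIiIiqqqq7u7u7u6qpmYiId3iIiIiIiIiJmZmqu6mIiIiIiKqqqqu7u7u7uqqZiIiIiIiIiIiIiIiIiIiIiIiIiIiIqqqqq7u7u7u7qqmYiIiIiIiIiIiIiIiIiIiIiIiIiIiqqqqru7u7u7u6qZmIiIiIiIiIiIiIiIiIiIiIiIiIiKqqqqu7u7u7u7qqmYiIiIiIiIiIiIiIiIiIiIiIiIiIqqqqq7u7u7u7u6qZmIiIiIiIiIiIiIiIiIiIiIiIiIiqqqqru7u7u7u7qpmYiIiImZmZmZmIiIiIiIiIiIiIiKqqqqq7u7u7u7uqqZmImZmaqqqqqqmYiIiIiIiIiIiIqqqqqru7u7u7u7qpmZmZmqqqqru7u6mYiIiIiIiIiIiqqqqqu7u7u7u7uqqZmZmZmqqqqqq7u6mYiIiIiIiIiKqqqqq7u7u7u7u6qqqZmZmZmZmaqqq7u6mIiIiIiIiIqqqqqqu7u7u7u7uqqpmZmZmZmZmZqqq7u5iIiIiIiIiqqqqqq7u7u7u7u6qpmZmIiIiIiJmZqqu7uoiIiIiIiKqqqqqqu7u7u7u7qqmZmIiIiIiIiImZqqu7qIiIiIiIqqqqqqq7u7u7u7qqqZmIiIh3d3d4iImZqru5iIiIiIeaqqqqqqu7u7u7uqqpmYiId3d3d3d4iJmaq7uYiIiId5mqqqqqqru7u7uqqqmZiIh3d2ZmZnd4iJmqu6mIiIh3mZqqqqqqq7u6qqqqqZmIh3d3d2ZmZneIiZqruoiIh3eZmaqqqqqquqqqqqqpmYiIiIiIh3ZmZ3iImaq7mIiHd5mZmqqqqqqqqqqqqqqZmZmZmZmZiHZmd4iZqruoiId3iZmZmqqqqqqaqqqqqqmZmZmZmZmZh2ZneImaq7mIh3eImZmZmaqqmZqqqqqqqpmZmZmZmZmZdmZ3iZqruoiHd4iImZmZmamZmaqqqqqqmZmZmZmZmZmXZneImaq6iIh3d4iImZmZmZiZmqq7uqqqmZmZmZmZmZh2d4iZqrqYiHd3eIiIiZmYiImaqru6qqqpmZmZmZmZmYZniJmqu5iId3d3eIiIiJh3iZmqu7qqqqqpmZmZmZmZl2eImaqrqIiHZ3d3eIiIh3eImaq7uqqqqqqZmZmZmZmYd4iZmquoiIdmZ3d3d4iHZ3iZqru6qqqqqqmZmZmZmZh3iJmaq6mIiGZnd3d3eHdmeImqu7qqqqqqqpmZmZmZmHeImaqrqYiI"/>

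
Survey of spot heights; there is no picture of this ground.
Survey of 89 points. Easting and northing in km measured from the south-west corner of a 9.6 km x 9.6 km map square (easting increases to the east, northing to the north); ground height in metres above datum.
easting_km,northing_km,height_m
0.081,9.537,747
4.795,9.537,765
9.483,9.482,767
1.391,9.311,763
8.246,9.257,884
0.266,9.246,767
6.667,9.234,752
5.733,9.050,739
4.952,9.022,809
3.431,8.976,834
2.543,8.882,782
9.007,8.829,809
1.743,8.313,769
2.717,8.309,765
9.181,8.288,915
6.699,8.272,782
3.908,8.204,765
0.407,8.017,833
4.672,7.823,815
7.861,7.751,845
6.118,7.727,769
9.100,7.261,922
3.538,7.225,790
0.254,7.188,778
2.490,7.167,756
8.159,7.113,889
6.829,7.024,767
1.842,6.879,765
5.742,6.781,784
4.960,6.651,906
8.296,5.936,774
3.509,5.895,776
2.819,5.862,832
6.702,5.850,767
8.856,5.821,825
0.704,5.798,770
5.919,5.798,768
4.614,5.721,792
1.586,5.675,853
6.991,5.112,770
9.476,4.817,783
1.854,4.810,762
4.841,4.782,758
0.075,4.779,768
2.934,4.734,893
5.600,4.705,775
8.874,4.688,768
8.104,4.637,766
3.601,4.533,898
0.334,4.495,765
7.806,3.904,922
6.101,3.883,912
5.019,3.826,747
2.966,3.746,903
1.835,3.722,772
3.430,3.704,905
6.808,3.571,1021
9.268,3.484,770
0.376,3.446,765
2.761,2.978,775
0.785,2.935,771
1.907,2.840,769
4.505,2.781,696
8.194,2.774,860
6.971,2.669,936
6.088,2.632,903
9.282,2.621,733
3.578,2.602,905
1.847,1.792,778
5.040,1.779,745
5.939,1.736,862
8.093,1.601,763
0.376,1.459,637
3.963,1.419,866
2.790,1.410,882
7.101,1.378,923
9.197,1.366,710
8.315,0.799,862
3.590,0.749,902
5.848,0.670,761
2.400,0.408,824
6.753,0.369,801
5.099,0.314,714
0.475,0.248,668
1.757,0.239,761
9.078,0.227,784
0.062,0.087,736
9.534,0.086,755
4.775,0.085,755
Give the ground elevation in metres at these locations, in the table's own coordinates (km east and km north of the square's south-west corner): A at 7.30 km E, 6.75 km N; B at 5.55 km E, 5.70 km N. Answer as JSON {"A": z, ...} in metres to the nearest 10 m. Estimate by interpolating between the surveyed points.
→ {"A": 770, "B": 810}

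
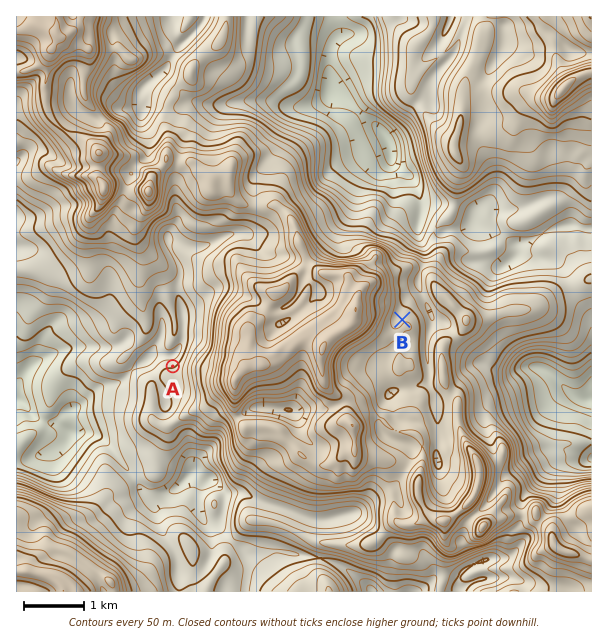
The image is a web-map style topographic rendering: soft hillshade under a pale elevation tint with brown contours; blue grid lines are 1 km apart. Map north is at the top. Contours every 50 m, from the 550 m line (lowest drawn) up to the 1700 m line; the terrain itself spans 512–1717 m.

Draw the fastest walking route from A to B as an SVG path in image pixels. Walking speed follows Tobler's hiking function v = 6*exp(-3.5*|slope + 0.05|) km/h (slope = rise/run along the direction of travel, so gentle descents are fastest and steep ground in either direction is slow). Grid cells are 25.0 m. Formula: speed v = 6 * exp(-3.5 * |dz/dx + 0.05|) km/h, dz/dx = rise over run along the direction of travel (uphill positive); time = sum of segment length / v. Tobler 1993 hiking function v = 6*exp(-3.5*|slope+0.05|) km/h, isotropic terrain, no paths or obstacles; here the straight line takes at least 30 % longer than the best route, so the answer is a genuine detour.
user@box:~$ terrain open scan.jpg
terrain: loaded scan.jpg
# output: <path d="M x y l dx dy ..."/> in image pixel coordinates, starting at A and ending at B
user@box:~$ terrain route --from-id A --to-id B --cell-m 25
<path d="M173 366l16 17 11 21 1 1 3 2 5 0 3-2 6 0 3 2 7 7 6 3 3-1 6-12 6-6 9-5 23 0 18-9 3 0 3 2 9 9 15 7 12 0 3-1 1-2 2-3 0-4-6-11 0-15 3-6 4-4 42-21 2-2 3-1 3-3 4-9"/>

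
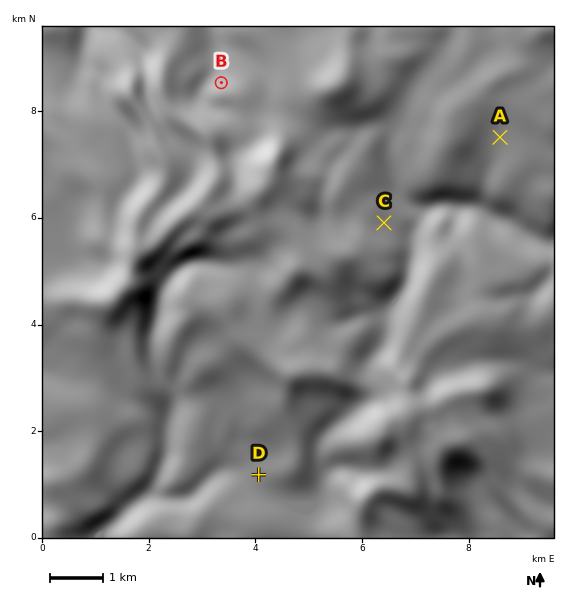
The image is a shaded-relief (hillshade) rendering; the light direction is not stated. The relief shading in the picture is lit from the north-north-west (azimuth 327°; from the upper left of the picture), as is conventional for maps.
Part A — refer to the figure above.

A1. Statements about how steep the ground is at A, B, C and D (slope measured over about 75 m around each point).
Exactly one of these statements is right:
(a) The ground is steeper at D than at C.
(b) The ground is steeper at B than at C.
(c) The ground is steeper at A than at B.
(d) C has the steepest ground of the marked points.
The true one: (b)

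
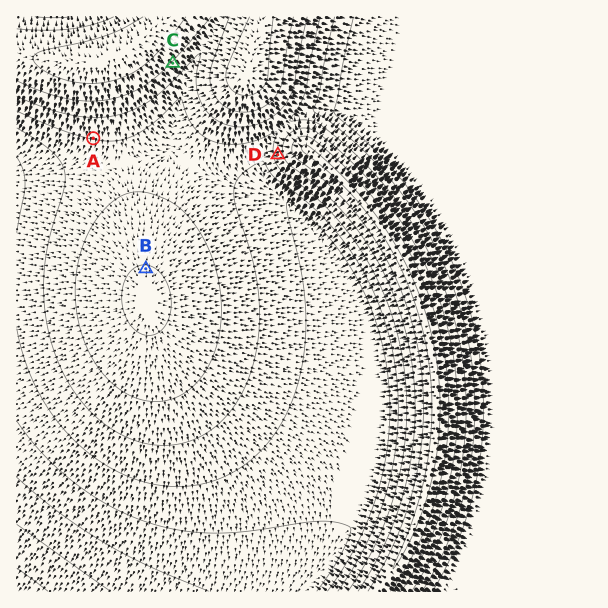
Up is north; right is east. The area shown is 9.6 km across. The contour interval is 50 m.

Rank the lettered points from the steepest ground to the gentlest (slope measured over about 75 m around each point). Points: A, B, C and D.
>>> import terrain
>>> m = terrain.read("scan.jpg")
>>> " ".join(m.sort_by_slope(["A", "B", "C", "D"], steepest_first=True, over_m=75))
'D C A B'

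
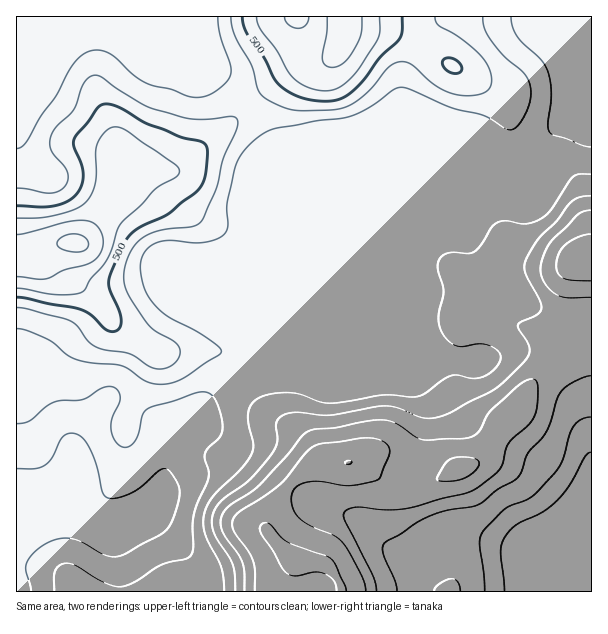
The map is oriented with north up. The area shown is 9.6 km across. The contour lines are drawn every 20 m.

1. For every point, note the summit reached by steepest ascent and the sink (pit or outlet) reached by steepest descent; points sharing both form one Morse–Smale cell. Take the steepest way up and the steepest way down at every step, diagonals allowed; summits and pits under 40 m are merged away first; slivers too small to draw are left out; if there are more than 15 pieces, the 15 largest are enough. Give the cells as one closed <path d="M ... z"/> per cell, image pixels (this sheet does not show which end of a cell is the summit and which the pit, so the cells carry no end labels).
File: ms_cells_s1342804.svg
<path d="M174 16l-158 1 1 575 180 0-1-16-8-18-8-13-21-21-25 10-50 0-6-4 54-24 29-20 2-3 5-24 8-21 37-42 65-34 40-16 91-91 13-20 19-12 15-17 11-7 48-21 7-7-13-1-15-6-186 0-27-10-4-4-19-39-19-20-29-23-6-17-10-15z"/><path d="M446 218l-24 17-13 20-91 91-40 16-65 34-37 42-6 12-7 33-2 3-29 20-54 24 6 4 50 0 25-10 21 21 8 13 8 18 2 16 143 0 1-5-8-15-8-8-33-6-25-25-2-8 4-9 14-27 22-20 18-7 33 0 11 6 16 14 9 5 11 1 27-6 30-14 15-5 11-11 15-26 15-15 11-21 22-25 6-12 0-21 4-15-24-9-20-13-22-7-9-6-7-10-10-30z"/><path d="M591 16l-416 1 19 19 10 15 6 17 29 23 19 20 19 39 4 4 27 10 186 0 15 6 13 0 19-12 9-23 10-11 13-9 19-2z"/><path d="M563 316l-3 1-4 15 0 21-3 7-23 26-13 25-15 15-20 32-44 22-31 8-14-1-9-5-16-14-11-6-39 1-18 11-18 20-16 31 0 5 6 9 21 19 33 6 8 8 8 20 249 0 1-254-8-14z"/><path d="M591 114l-13 0-11 4-17 17-9 23-5 5-12 6-9 9-48 21-11 7-10 13 22 23 10 30 7 10 9 6 22 7 20 13 22 8 4-2 6-38 4-10 9-8 11-1z"/><path d="M591 258l-10 0-9 8-4 10-3 24-5 15 24 9 7 13z"/>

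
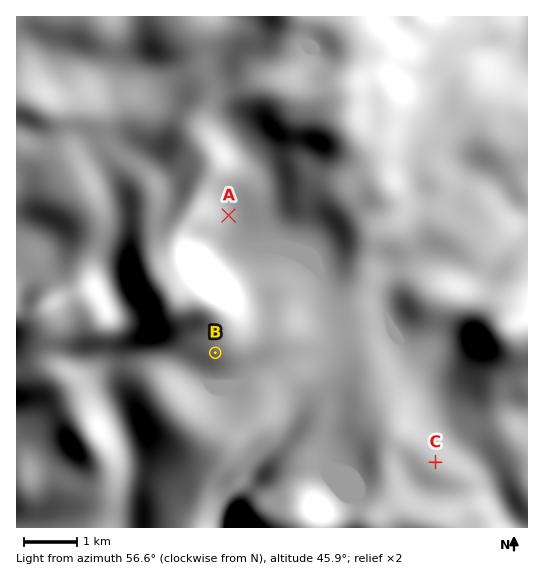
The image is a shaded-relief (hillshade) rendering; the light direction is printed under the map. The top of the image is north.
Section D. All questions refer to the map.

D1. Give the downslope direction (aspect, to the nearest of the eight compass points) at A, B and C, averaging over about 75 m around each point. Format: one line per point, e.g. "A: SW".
A: SE
B: S
C: E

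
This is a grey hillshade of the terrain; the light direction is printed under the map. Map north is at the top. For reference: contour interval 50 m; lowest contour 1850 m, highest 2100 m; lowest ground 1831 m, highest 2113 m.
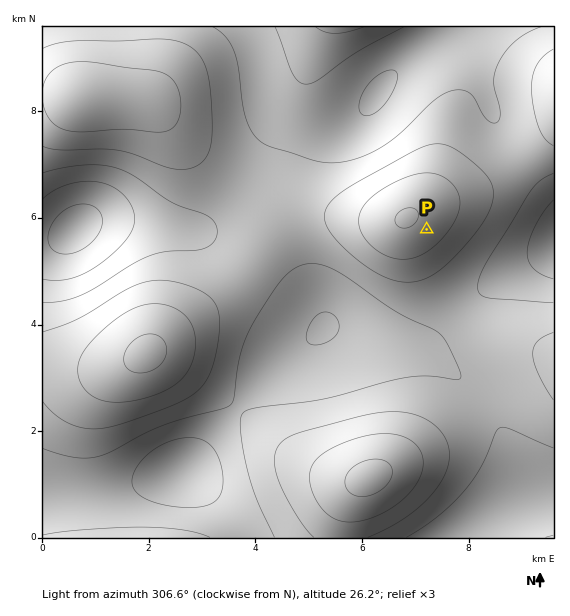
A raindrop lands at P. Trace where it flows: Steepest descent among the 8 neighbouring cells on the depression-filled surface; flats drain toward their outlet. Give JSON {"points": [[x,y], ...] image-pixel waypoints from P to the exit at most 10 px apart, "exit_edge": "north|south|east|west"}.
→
{"points": [[427, 229], [437, 240], [448, 251], [459, 261], [469, 272], [480, 277], [491, 277], [501, 275], [512, 269], [523, 264], [533, 260], [544, 255], [553, 249]], "exit_edge": "east"}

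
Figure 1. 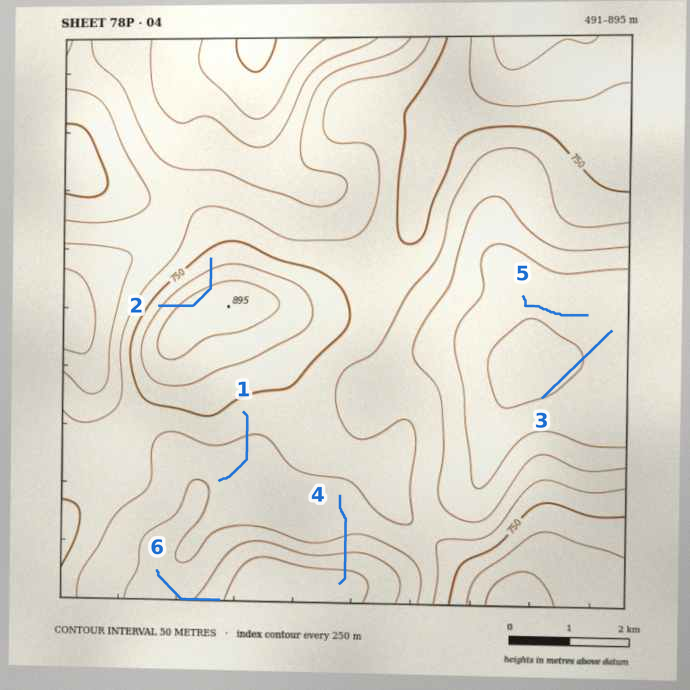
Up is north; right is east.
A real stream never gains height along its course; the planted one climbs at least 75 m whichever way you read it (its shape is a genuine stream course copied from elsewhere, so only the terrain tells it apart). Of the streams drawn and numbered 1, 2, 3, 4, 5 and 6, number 2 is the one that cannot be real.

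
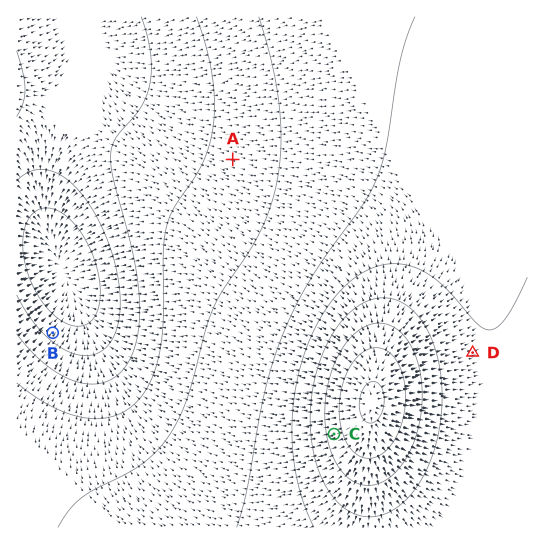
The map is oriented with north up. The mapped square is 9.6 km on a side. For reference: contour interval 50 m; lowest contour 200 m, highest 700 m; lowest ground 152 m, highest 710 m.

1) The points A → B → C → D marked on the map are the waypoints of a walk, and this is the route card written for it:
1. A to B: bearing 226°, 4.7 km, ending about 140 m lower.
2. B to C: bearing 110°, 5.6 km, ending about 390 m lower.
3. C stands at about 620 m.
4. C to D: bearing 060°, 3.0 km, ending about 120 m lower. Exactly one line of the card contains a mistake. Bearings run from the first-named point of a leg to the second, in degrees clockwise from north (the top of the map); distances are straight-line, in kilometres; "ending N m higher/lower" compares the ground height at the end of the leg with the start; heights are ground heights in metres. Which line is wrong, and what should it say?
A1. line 2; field sense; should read higher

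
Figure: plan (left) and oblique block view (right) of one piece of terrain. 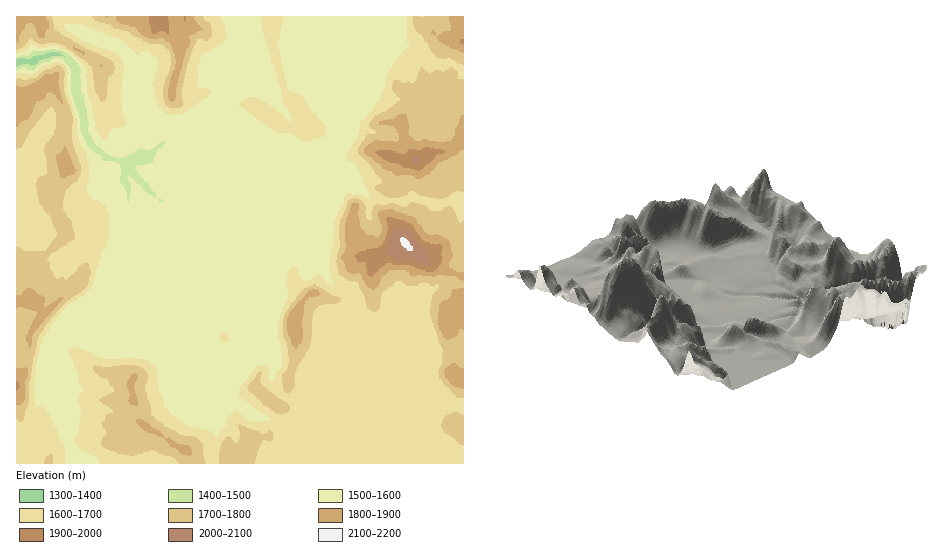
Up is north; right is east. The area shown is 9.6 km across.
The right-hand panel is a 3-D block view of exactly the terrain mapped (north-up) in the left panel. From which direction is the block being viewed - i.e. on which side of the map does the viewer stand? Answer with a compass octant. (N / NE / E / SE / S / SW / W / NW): NE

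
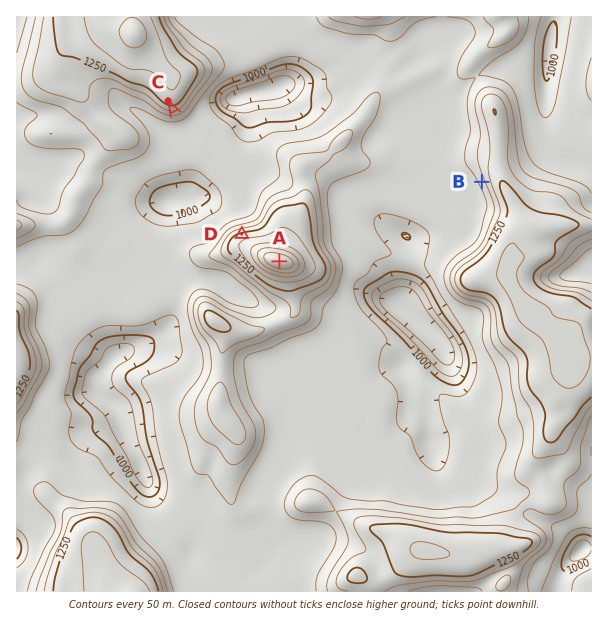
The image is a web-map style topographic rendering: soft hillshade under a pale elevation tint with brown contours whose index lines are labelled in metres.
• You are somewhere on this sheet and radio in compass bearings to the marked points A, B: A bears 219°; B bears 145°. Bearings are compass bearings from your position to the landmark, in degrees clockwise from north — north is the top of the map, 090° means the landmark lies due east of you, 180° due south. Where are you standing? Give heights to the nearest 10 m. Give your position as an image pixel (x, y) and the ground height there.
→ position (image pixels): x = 418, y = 90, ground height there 1080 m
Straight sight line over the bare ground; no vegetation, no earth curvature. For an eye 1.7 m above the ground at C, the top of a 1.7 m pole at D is in view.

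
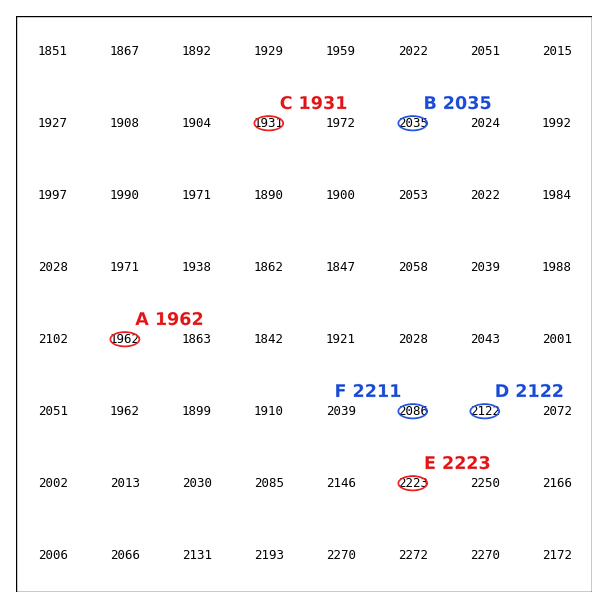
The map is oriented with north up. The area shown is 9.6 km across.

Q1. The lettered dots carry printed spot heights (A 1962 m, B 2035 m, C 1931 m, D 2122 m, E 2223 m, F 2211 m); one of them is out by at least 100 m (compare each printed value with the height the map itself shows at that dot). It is F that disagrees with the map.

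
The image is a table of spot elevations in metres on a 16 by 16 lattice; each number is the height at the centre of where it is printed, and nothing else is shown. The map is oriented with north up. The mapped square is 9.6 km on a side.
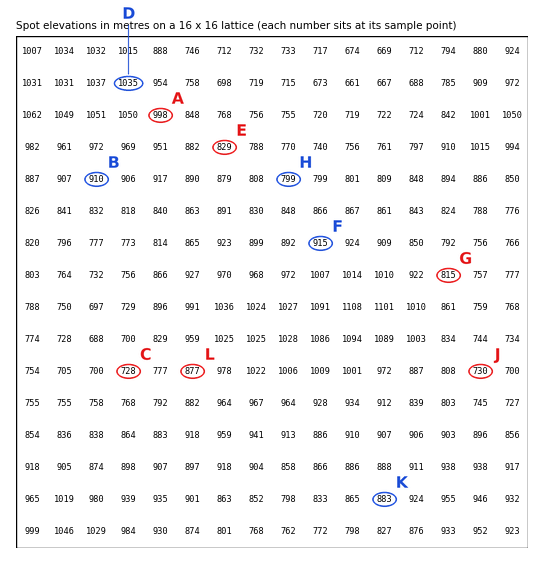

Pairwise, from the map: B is above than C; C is below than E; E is below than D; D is above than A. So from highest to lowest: D A B E C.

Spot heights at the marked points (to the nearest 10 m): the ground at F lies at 910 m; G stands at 810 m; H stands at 800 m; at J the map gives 730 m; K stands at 880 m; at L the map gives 880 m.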